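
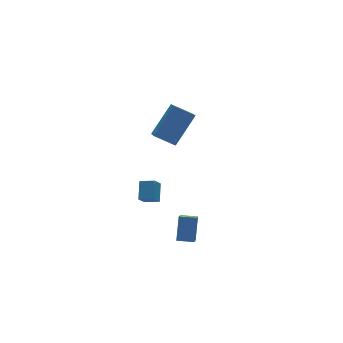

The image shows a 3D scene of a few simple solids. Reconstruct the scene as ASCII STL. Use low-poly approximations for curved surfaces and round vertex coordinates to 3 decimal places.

solid 
facet normal -0.399 -0.674 -0.622
outer loop
vertex 2.551 -0.328 -3.685
vertex 1.926 0.239 -3.898
vertex 3.075 -0.007 -4.369
endloop
endfacet
facet normal 0.718 -0.652 0.244
outer loop
vertex 3.554 0.801 -3.622
vertex 2.551 -0.328 -3.685
vertex 3.075 -0.007 -4.369
endloop
endfacet
facet normal -0.399 -0.673 -0.622
outer loop
vertex 3.075 -0.007 -4.369
vertex 1.926 0.239 -3.898
vertex 2.451 0.56 -4.582
endloop
endfacet
facet normal 0.571 0.349 -0.743
outer loop
vertex 2.451 0.56 -4.582
vertex 3.554 0.801 -3.622
vertex 3.075 -0.007 -4.369
endloop
endfacet
facet normal -0.570 -0.349 0.743
outer loop
vertex 2.551 -0.328 -3.685
vertex 2.405 1.047 -3.151
vertex 1.926 0.239 -3.898
endloop
endfacet
facet normal 0.718 -0.651 0.245
outer loop
vertex 3.029 0.48 -2.938
vertex 2.551 -0.328 -3.685
vertex 3.554 0.801 -3.622
endloop
endfacet
facet normal -0.571 -0.349 0.743
outer loop
vertex 3.029 0.48 -2.938
vertex 2.405 1.047 -3.151
vertex 2.551 -0.328 -3.685
endloop
endfacet
facet normal -0.718 0.652 -0.245
outer loop
vertex 1.926 0.239 -3.898
vertex 2.405 1.047 -3.151
vertex 2.451 0.56 -4.582
endloop
endfacet
facet normal 0.570 0.350 -0.743
outer loop
vertex 2.929 1.368 -3.835
vertex 3.554 0.801 -3.622
vertex 2.451 0.56 -4.582
endloop
endfacet
facet normal -0.718 0.651 -0.245
outer loop
vertex 2.451 0.56 -4.582
vertex 2.405 1.047 -3.151
vertex 2.929 1.368 -3.835
endloop
endfacet
facet normal 0.399 0.674 0.622
outer loop
vertex 2.929 1.368 -3.835
vertex 3.029 0.48 -2.938
vertex 3.554 0.801 -3.622
endloop
endfacet
facet normal 0.400 0.673 0.622
outer loop
vertex 2.405 1.047 -3.151
vertex 3.029 0.48 -2.938
vertex 2.929 1.368 -3.835
endloop
endfacet
facet normal -0.704 0.513 0.491
outer loop
vertex 3.5 -0.846 3.96
vertex 3.733 -0.085 3.499
vertex 2.079 -1.334 2.435
endloop
endfacet
facet normal -0.253 -0.828 0.501
outer loop
vertex 2.987 -1.995 1.801
vertex 3.5 -0.846 3.96
vertex 2.079 -1.334 2.435
endloop
endfacet
facet normal -0.704 0.512 0.492
outer loop
vertex 2.079 -1.334 2.435
vertex 3.733 -0.085 3.499
vertex 2.312 -0.572 1.975
endloop
endfacet
facet normal -0.663 -0.228 -0.713
outer loop
vertex 2.312 -0.572 1.975
vertex 2.987 -1.995 1.801
vertex 2.079 -1.334 2.435
endloop
endfacet
facet normal 0.664 0.228 0.712
outer loop
vertex 3.5 -0.846 3.96
vertex 4.641 -0.746 2.865
vertex 3.733 -0.085 3.499
endloop
endfacet
facet normal -0.253 -0.828 0.501
outer loop
vertex 4.408 -1.508 3.325
vertex 3.5 -0.846 3.96
vertex 2.987 -1.995 1.801
endloop
endfacet
facet normal 0.664 0.227 0.713
outer loop
vertex 4.408 -1.508 3.325
vertex 4.641 -0.746 2.865
vertex 3.5 -0.846 3.96
endloop
endfacet
facet normal 0.253 0.828 -0.501
outer loop
vertex 3.733 -0.085 3.499
vertex 4.641 -0.746 2.865
vertex 2.312 -0.572 1.975
endloop
endfacet
facet normal -0.664 -0.228 -0.712
outer loop
vertex 3.22 -1.234 1.34
vertex 2.987 -1.995 1.801
vertex 2.312 -0.572 1.975
endloop
endfacet
facet normal 0.253 0.828 -0.501
outer loop
vertex 2.312 -0.572 1.975
vertex 4.641 -0.746 2.865
vertex 3.22 -1.234 1.34
endloop
endfacet
facet normal 0.703 -0.513 -0.492
outer loop
vertex 3.22 -1.234 1.34
vertex 4.408 -1.508 3.325
vertex 2.987 -1.995 1.801
endloop
endfacet
facet normal 0.704 -0.512 -0.492
outer loop
vertex 4.641 -0.746 2.865
vertex 4.408 -1.508 3.325
vertex 3.22 -1.234 1.34
endloop
endfacet
facet normal -0.453 -0.674 0.584
outer loop
vertex 3.348 -3.637 -3.046
vertex 2.584 -3.108 -3.028
vertex 2.831 -4.345 -4.263
endloop
endfacet
facet normal 0.823 -0.568 -0.019
outer loop
vertex 3.256 -3.712 -4.812
vertex 3.348 -3.637 -3.046
vertex 2.831 -4.345 -4.263
endloop
endfacet
facet normal -0.452 -0.674 0.584
outer loop
vertex 2.831 -4.345 -4.263
vertex 2.584 -3.108 -3.028
vertex 2.066 -3.816 -4.245
endloop
endfacet
facet normal -0.345 -0.472 -0.811
outer loop
vertex 2.066 -3.816 -4.245
vertex 3.256 -3.712 -4.812
vertex 2.831 -4.345 -4.263
endloop
endfacet
facet normal 0.346 0.472 0.811
outer loop
vertex 3.348 -3.637 -3.046
vertex 3.009 -2.475 -3.577
vertex 2.584 -3.108 -3.028
endloop
endfacet
facet normal 0.822 -0.569 -0.019
outer loop
vertex 3.774 -3.004 -3.595
vertex 3.348 -3.637 -3.046
vertex 3.256 -3.712 -4.812
endloop
endfacet
facet normal 0.345 0.472 0.811
outer loop
vertex 3.774 -3.004 -3.595
vertex 3.009 -2.475 -3.577
vertex 3.348 -3.637 -3.046
endloop
endfacet
facet normal -0.822 0.569 0.019
outer loop
vertex 2.584 -3.108 -3.028
vertex 3.009 -2.475 -3.577
vertex 2.066 -3.816 -4.245
endloop
endfacet
facet normal -0.345 -0.471 -0.811
outer loop
vertex 2.492 -3.183 -4.794
vertex 3.256 -3.712 -4.812
vertex 2.066 -3.816 -4.245
endloop
endfacet
facet normal -0.822 0.569 0.018
outer loop
vertex 2.066 -3.816 -4.245
vertex 3.009 -2.475 -3.577
vertex 2.492 -3.183 -4.794
endloop
endfacet
facet normal 0.453 0.674 -0.584
outer loop
vertex 2.492 -3.183 -4.794
vertex 3.774 -3.004 -3.595
vertex 3.256 -3.712 -4.812
endloop
endfacet
facet normal 0.452 0.674 -0.584
outer loop
vertex 3.009 -2.475 -3.577
vertex 3.774 -3.004 -3.595
vertex 2.492 -3.183 -4.794
endloop
endfacet

endsolid


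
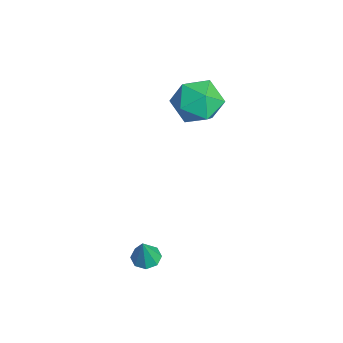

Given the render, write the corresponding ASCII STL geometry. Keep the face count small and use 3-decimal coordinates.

solid 
facet normal -0.257 0.153 -0.954
outer loop
vertex 1.584 -0.449 -4.48
vertex 1.072 -0.325 -4.322
vertex 1.535 -0.039 -4.401
endloop
endfacet
facet normal 0.985 0.089 0.150
outer loop
vertex 1.584 -0.449 -4.48
vertex 1.535 -0.039 -4.401
vertex 1.388 -0.515 -3.158
endloop
endfacet
facet normal -0.259 0.157 -0.953
outer loop
vertex 1.535 -0.039 -4.401
vertex 1.072 -0.325 -4.322
vertex 1.215 0.204 -4.274
endloop
endfacet
facet normal 0.651 0.680 0.337
outer loop
vertex 1.535 -0.039 -4.401
vertex 1.215 0.204 -4.274
vertex 1.388 -0.515 -3.158
endloop
endfacet
facet normal -0.258 0.156 -0.953
outer loop
vertex 1.215 0.204 -4.274
vertex 1.072 -0.325 -4.322
vertex 0.812 0.136 -4.176
endloop
endfacet
facet normal -0.010 0.840 0.543
outer loop
vertex 1.215 0.204 -4.274
vertex 0.812 0.136 -4.176
vertex 1.388 -0.515 -3.158
endloop
endfacet
facet normal -0.259 0.156 -0.953
outer loop
vertex 0.812 0.136 -4.176
vertex 1.072 -0.325 -4.322
vertex 0.561 -0.201 -4.163
endloop
endfacet
facet normal -0.602 0.473 0.643
outer loop
vertex 0.812 0.136 -4.176
vertex 0.561 -0.201 -4.163
vertex 1.388 -0.515 -3.158
endloop
endfacet
facet normal -0.259 0.155 -0.953
outer loop
vertex 0.561 -0.201 -4.163
vertex 1.072 -0.325 -4.322
vertex 0.609 -0.612 -4.243
endloop
endfacet
facet normal -0.786 -0.205 0.583
outer loop
vertex 0.561 -0.201 -4.163
vertex 0.609 -0.612 -4.243
vertex 1.388 -0.515 -3.158
endloop
endfacet
facet normal -0.259 0.155 -0.954
outer loop
vertex 0.609 -0.612 -4.243
vertex 1.072 -0.325 -4.322
vertex 0.929 -0.854 -4.369
endloop
endfacet
facet normal -0.450 -0.801 0.395
outer loop
vertex 0.609 -0.612 -4.243
vertex 0.929 -0.854 -4.369
vertex 1.388 -0.515 -3.158
endloop
endfacet
facet normal -0.257 0.154 -0.954
outer loop
vertex 0.929 -0.854 -4.369
vertex 1.072 -0.325 -4.322
vertex 1.333 -0.787 -4.467
endloop
endfacet
facet normal 0.205 -0.960 0.191
outer loop
vertex 0.929 -0.854 -4.369
vertex 1.333 -0.787 -4.467
vertex 1.388 -0.515 -3.158
endloop
endfacet
facet normal -0.257 0.154 -0.954
outer loop
vertex 1.333 -0.787 -4.467
vertex 1.072 -0.325 -4.322
vertex 1.584 -0.449 -4.48
endloop
endfacet
facet normal 0.801 -0.592 0.089
outer loop
vertex 1.333 -0.787 -4.467
vertex 1.584 -0.449 -4.48
vertex 1.388 -0.515 -3.158
endloop
endfacet
facet normal 0.015 0.911 -0.412
outer loop
vertex -3.112 3.139 -0.994
vertex -3.961 3.421 -0.402
vertex -2.969 3.575 -0.024
endloop
endfacet
facet normal 0.672 0.633 -0.384
outer loop
vertex -3.112 3.139 -0.994
vertex -2.969 3.575 -0.024
vertex -2.364 2.745 -0.334
endloop
endfacet
facet normal 0.667 0.018 -0.745
outer loop
vertex -3.112 3.139 -0.994
vertex -2.364 2.745 -0.334
vertex -2.982 2.079 -0.903
endloop
endfacet
facet normal 0.008 -0.085 -0.996
outer loop
vertex -3.112 3.139 -0.994
vertex -2.982 2.079 -0.903
vertex -3.969 2.496 -0.946
endloop
endfacet
facet normal -0.396 0.468 -0.790
outer loop
vertex -3.112 3.139 -0.994
vertex -3.969 2.496 -0.946
vertex -3.961 3.421 -0.402
endloop
endfacet
facet normal 0.821 0.487 0.299
outer loop
vertex -2.364 2.745 -0.334
vertex -2.969 3.575 -0.024
vertex -2.751 2.784 0.666
endloop
endfacet
facet normal -0.242 0.937 0.254
outer loop
vertex -2.969 3.575 -0.024
vertex -3.961 3.421 -0.402
vertex -3.738 3.201 0.623
endloop
endfacet
facet normal -0.907 0.219 -0.360
outer loop
vertex -3.961 3.421 -0.402
vertex -3.969 2.496 -0.946
vertex -4.356 2.535 0.054
endloop
endfacet
facet normal -0.255 -0.675 -0.693
outer loop
vertex -3.969 2.496 -0.946
vertex -2.982 2.079 -0.903
vertex -3.751 1.705 -0.256
endloop
endfacet
facet normal 0.812 -0.509 -0.286
outer loop
vertex -2.982 2.079 -0.903
vertex -2.364 2.745 -0.334
vertex -2.759 1.859 0.122
endloop
endfacet
facet normal -0.008 0.085 0.996
outer loop
vertex -3.608 2.141 0.714
vertex -2.751 2.784 0.666
vertex -3.738 3.201 0.623
endloop
endfacet
facet normal -0.667 -0.018 0.745
outer loop
vertex -3.608 2.141 0.714
vertex -3.738 3.201 0.623
vertex -4.356 2.535 0.054
endloop
endfacet
facet normal -0.672 -0.633 0.384
outer loop
vertex -3.608 2.141 0.714
vertex -4.356 2.535 0.054
vertex -3.751 1.705 -0.256
endloop
endfacet
facet normal -0.015 -0.911 0.412
outer loop
vertex -3.608 2.141 0.714
vertex -3.751 1.705 -0.256
vertex -2.759 1.859 0.122
endloop
endfacet
facet normal 0.396 -0.468 0.790
outer loop
vertex -3.608 2.141 0.714
vertex -2.759 1.859 0.122
vertex -2.751 2.784 0.666
endloop
endfacet
facet normal 0.255 0.675 0.693
outer loop
vertex -3.738 3.201 0.623
vertex -2.751 2.784 0.666
vertex -2.969 3.575 -0.024
endloop
endfacet
facet normal -0.812 0.509 0.286
outer loop
vertex -4.356 2.535 0.054
vertex -3.738 3.201 0.623
vertex -3.961 3.421 -0.402
endloop
endfacet
facet normal -0.821 -0.487 -0.299
outer loop
vertex -3.751 1.705 -0.256
vertex -4.356 2.535 0.054
vertex -3.969 2.496 -0.946
endloop
endfacet
facet normal 0.242 -0.937 -0.254
outer loop
vertex -2.759 1.859 0.122
vertex -3.751 1.705 -0.256
vertex -2.982 2.079 -0.903
endloop
endfacet
facet normal 0.907 -0.219 0.360
outer loop
vertex -2.751 2.784 0.666
vertex -2.759 1.859 0.122
vertex -2.364 2.745 -0.334
endloop
endfacet

endsolid


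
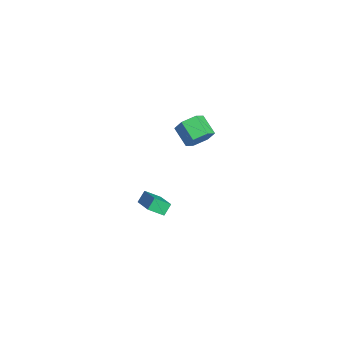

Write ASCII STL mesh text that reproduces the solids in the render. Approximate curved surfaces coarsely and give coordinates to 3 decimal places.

solid 
facet normal -0.914 -0.128 -0.386
outer loop
vertex 1.339 0.047 -3.402
vertex 1.496 0.934 -4.068
vertex 1.652 -0.443 -3.981
endloop
endfacet
facet normal -0.140 -0.792 0.595
outer loop
vertex 3.004 -0.254 -3.412
vertex 1.339 0.047 -3.402
vertex 1.652 -0.443 -3.981
endloop
endfacet
facet normal -0.914 -0.128 -0.384
outer loop
vertex 1.652 -0.443 -3.981
vertex 1.496 0.934 -4.068
vertex 1.808 0.444 -4.647
endloop
endfacet
facet normal 0.381 -0.597 -0.706
outer loop
vertex 1.808 0.444 -4.647
vertex 3.004 -0.254 -3.412
vertex 1.652 -0.443 -3.981
endloop
endfacet
facet normal -0.381 0.597 0.706
outer loop
vertex 1.339 0.047 -3.402
vertex 2.848 1.123 -3.499
vertex 1.496 0.934 -4.068
endloop
endfacet
facet normal -0.140 -0.792 0.595
outer loop
vertex 2.692 0.236 -2.833
vertex 1.339 0.047 -3.402
vertex 3.004 -0.254 -3.412
endloop
endfacet
facet normal -0.380 0.597 0.706
outer loop
vertex 2.692 0.236 -2.833
vertex 2.848 1.123 -3.499
vertex 1.339 0.047 -3.402
endloop
endfacet
facet normal 0.140 0.792 -0.595
outer loop
vertex 1.496 0.934 -4.068
vertex 2.848 1.123 -3.499
vertex 1.808 0.444 -4.647
endloop
endfacet
facet normal 0.380 -0.597 -0.706
outer loop
vertex 3.161 0.633 -4.078
vertex 3.004 -0.254 -3.412
vertex 1.808 0.444 -4.647
endloop
endfacet
facet normal 0.139 0.792 -0.595
outer loop
vertex 1.808 0.444 -4.647
vertex 2.848 1.123 -3.499
vertex 3.161 0.633 -4.078
endloop
endfacet
facet normal 0.914 0.127 0.385
outer loop
vertex 3.161 0.633 -4.078
vertex 2.692 0.236 -2.833
vertex 3.004 -0.254 -3.412
endloop
endfacet
facet normal 0.914 0.129 0.385
outer loop
vertex 2.848 1.123 -3.499
vertex 2.692 0.236 -2.833
vertex 3.161 0.633 -4.078
endloop
endfacet
facet normal 0.851 0.228 -0.473
outer loop
vertex 4.528 1.831 3.58
vertex 4.093 2.379 3.062
vertex 4.432 2.665 3.81
endloop
endfacet
facet normal 0.514 -0.173 0.840
outer loop
vertex 4.528 1.831 3.58
vertex 4.432 2.665 3.81
vertex 3.422 1.534 4.195
endloop
endfacet
facet normal 0.515 -0.174 0.839
outer loop
vertex 3.422 1.534 4.195
vertex 4.432 2.665 3.81
vertex 3.327 2.367 4.426
endloop
endfacet
facet normal -0.850 -0.228 0.474
outer loop
vertex 3.422 1.534 4.195
vertex 3.327 2.367 4.426
vertex 2.987 2.081 3.678
endloop
endfacet
facet normal 0.851 0.229 -0.473
outer loop
vertex 4.432 2.665 3.81
vertex 4.093 2.379 3.062
vertex 3.997 3.212 3.293
endloop
endfacet
facet normal 0.162 0.743 0.650
outer loop
vertex 4.432 2.665 3.81
vertex 3.997 3.212 3.293
vertex 3.327 2.367 4.426
endloop
endfacet
facet normal 0.163 0.742 0.650
outer loop
vertex 3.327 2.367 4.426
vertex 3.997 3.212 3.293
vertex 2.891 2.915 3.909
endloop
endfacet
facet normal -0.850 -0.229 0.474
outer loop
vertex 3.327 2.367 4.426
vertex 2.891 2.915 3.909
vertex 2.987 2.081 3.678
endloop
endfacet
facet normal 0.851 0.229 -0.473
outer loop
vertex 3.997 3.212 3.293
vertex 4.093 2.379 3.062
vertex 3.658 2.926 2.545
endloop
endfacet
facet normal -0.352 0.916 -0.191
outer loop
vertex 3.997 3.212 3.293
vertex 3.658 2.926 2.545
vertex 2.891 2.915 3.909
endloop
endfacet
facet normal -0.352 0.916 -0.191
outer loop
vertex 2.891 2.915 3.909
vertex 3.658 2.926 2.545
vertex 2.552 2.629 3.16
endloop
endfacet
facet normal -0.851 -0.229 0.473
outer loop
vertex 2.891 2.915 3.909
vertex 2.552 2.629 3.16
vertex 2.987 2.081 3.678
endloop
endfacet
facet normal 0.850 0.228 -0.474
outer loop
vertex 3.658 2.926 2.545
vertex 4.093 2.379 3.062
vertex 3.753 2.093 2.314
endloop
endfacet
facet normal -0.514 0.174 -0.840
outer loop
vertex 3.658 2.926 2.545
vertex 3.753 2.093 2.314
vertex 2.552 2.629 3.16
endloop
endfacet
facet normal -0.515 0.172 -0.840
outer loop
vertex 2.552 2.629 3.16
vertex 3.753 2.093 2.314
vertex 2.648 1.795 2.93
endloop
endfacet
facet normal -0.851 -0.228 0.473
outer loop
vertex 2.552 2.629 3.16
vertex 2.648 1.795 2.93
vertex 2.987 2.081 3.678
endloop
endfacet
facet normal 0.850 0.229 -0.474
outer loop
vertex 3.753 2.093 2.314
vertex 4.093 2.379 3.062
vertex 4.189 1.545 2.831
endloop
endfacet
facet normal -0.162 -0.742 -0.650
outer loop
vertex 3.753 2.093 2.314
vertex 4.189 1.545 2.831
vertex 2.648 1.795 2.93
endloop
endfacet
facet normal -0.162 -0.743 -0.649
outer loop
vertex 2.648 1.795 2.93
vertex 4.189 1.545 2.831
vertex 3.083 1.248 3.447
endloop
endfacet
facet normal -0.851 -0.229 0.473
outer loop
vertex 2.648 1.795 2.93
vertex 3.083 1.248 3.447
vertex 2.987 2.081 3.678
endloop
endfacet
facet normal 0.851 0.229 -0.473
outer loop
vertex 4.189 1.545 2.831
vertex 4.093 2.379 3.062
vertex 4.528 1.831 3.58
endloop
endfacet
facet normal 0.352 -0.916 0.191
outer loop
vertex 4.189 1.545 2.831
vertex 4.528 1.831 3.58
vertex 3.083 1.248 3.447
endloop
endfacet
facet normal 0.352 -0.916 0.191
outer loop
vertex 3.083 1.248 3.447
vertex 4.528 1.831 3.58
vertex 3.422 1.534 4.195
endloop
endfacet
facet normal -0.851 -0.229 0.473
outer loop
vertex 3.083 1.248 3.447
vertex 3.422 1.534 4.195
vertex 2.987 2.081 3.678
endloop
endfacet

endsolid


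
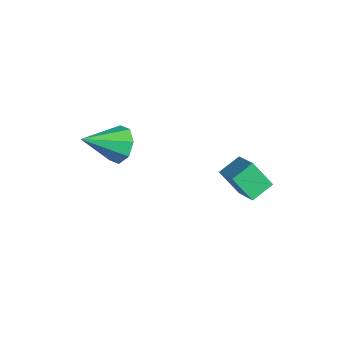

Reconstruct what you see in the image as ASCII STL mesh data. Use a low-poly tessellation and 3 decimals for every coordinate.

solid 
facet normal -0.823 0.116 -0.555
outer loop
vertex -2.008 0.023 -1.823
vertex -2.112 0.795 -1.507
vertex -1.438 0.411 -2.587
endloop
endfacet
facet normal 0.123 -0.919 -0.375
outer loop
vertex -0.408 0.265 -1.893
vertex -2.008 0.023 -1.823
vertex -1.438 0.411 -2.587
endloop
endfacet
facet normal -0.823 0.117 -0.555
outer loop
vertex -1.438 0.411 -2.587
vertex -2.112 0.795 -1.507
vertex -1.541 1.183 -2.272
endloop
endfacet
facet normal 0.554 0.377 -0.743
outer loop
vertex -1.541 1.183 -2.272
vertex -0.408 0.265 -1.893
vertex -1.438 0.411 -2.587
endloop
endfacet
facet normal -0.554 -0.378 0.742
outer loop
vertex -2.008 0.023 -1.823
vertex -1.082 0.649 -0.813
vertex -2.112 0.795 -1.507
endloop
endfacet
facet normal 0.123 -0.919 -0.375
outer loop
vertex -0.979 -0.123 -1.128
vertex -2.008 0.023 -1.823
vertex -0.408 0.265 -1.893
endloop
endfacet
facet normal -0.555 -0.377 0.742
outer loop
vertex -0.979 -0.123 -1.128
vertex -1.082 0.649 -0.813
vertex -2.008 0.023 -1.823
endloop
endfacet
facet normal -0.122 0.919 0.375
outer loop
vertex -2.112 0.795 -1.507
vertex -1.082 0.649 -0.813
vertex -1.541 1.183 -2.272
endloop
endfacet
facet normal 0.554 0.378 -0.741
outer loop
vertex -0.512 1.037 -1.577
vertex -0.408 0.265 -1.893
vertex -1.541 1.183 -2.272
endloop
endfacet
facet normal -0.123 0.919 0.375
outer loop
vertex -1.541 1.183 -2.272
vertex -1.082 0.649 -0.813
vertex -0.512 1.037 -1.577
endloop
endfacet
facet normal 0.823 -0.116 0.555
outer loop
vertex -0.512 1.037 -1.577
vertex -0.979 -0.123 -1.128
vertex -0.408 0.265 -1.893
endloop
endfacet
facet normal 0.824 -0.117 0.555
outer loop
vertex -1.082 0.649 -0.813
vertex -0.979 -0.123 -1.128
vertex -0.512 1.037 -1.577
endloop
endfacet
facet normal 0.091 0.842 -0.532
outer loop
vertex -2.885 -2.962 -0.663
vertex -3.384 -2.67 -0.286
vertex -2.697 -2.713 -0.237
endloop
endfacet
facet normal 0.815 -0.580 -0.021
outer loop
vertex -2.885 -2.962 -0.663
vertex -2.697 -2.713 -0.237
vertex -3.516 -3.89 0.486
endloop
endfacet
facet normal 0.091 0.841 -0.533
outer loop
vertex -2.697 -2.713 -0.237
vertex -3.384 -2.67 -0.286
vertex -2.912 -2.438 0.16
endloop
endfacet
facet normal 0.795 -0.203 0.571
outer loop
vertex -2.697 -2.713 -0.237
vertex -2.912 -2.438 0.16
vertex -3.516 -3.89 0.486
endloop
endfacet
facet normal 0.089 0.842 -0.532
outer loop
vertex -2.912 -2.438 0.16
vertex -3.384 -2.67 -0.286
vertex -3.403 -2.3 0.296
endloop
endfacet
facet normal 0.290 0.093 0.952
outer loop
vertex -2.912 -2.438 0.16
vertex -3.403 -2.3 0.296
vertex -3.516 -3.89 0.486
endloop
endfacet
facet normal 0.092 0.842 -0.532
outer loop
vertex -3.403 -2.3 0.296
vertex -3.384 -2.67 -0.286
vertex -3.883 -2.378 0.09
endloop
endfacet
facet normal -0.409 0.137 0.902
outer loop
vertex -3.403 -2.3 0.296
vertex -3.883 -2.378 0.09
vertex -3.516 -3.89 0.486
endloop
endfacet
facet normal 0.091 0.842 -0.532
outer loop
vertex -3.883 -2.378 0.09
vertex -3.384 -2.67 -0.286
vertex -4.071 -2.627 -0.336
endloop
endfacet
facet normal -0.888 -0.098 0.449
outer loop
vertex -3.883 -2.378 0.09
vertex -4.071 -2.627 -0.336
vertex -3.516 -3.89 0.486
endloop
endfacet
facet normal 0.091 0.842 -0.532
outer loop
vertex -4.071 -2.627 -0.336
vertex -3.384 -2.67 -0.286
vertex -3.856 -2.901 -0.733
endloop
endfacet
facet normal -0.869 -0.475 -0.143
outer loop
vertex -4.071 -2.627 -0.336
vertex -3.856 -2.901 -0.733
vertex -3.516 -3.89 0.486
endloop
endfacet
facet normal 0.092 0.842 -0.532
outer loop
vertex -3.856 -2.901 -0.733
vertex -3.384 -2.67 -0.286
vertex -3.365 -3.04 -0.868
endloop
endfacet
facet normal -0.362 -0.771 -0.524
outer loop
vertex -3.856 -2.901 -0.733
vertex -3.365 -3.04 -0.868
vertex -3.516 -3.89 0.486
endloop
endfacet
facet normal 0.091 0.842 -0.532
outer loop
vertex -3.365 -3.04 -0.868
vertex -3.384 -2.67 -0.286
vertex -2.885 -2.962 -0.663
endloop
endfacet
facet normal 0.335 -0.814 -0.474
outer loop
vertex -3.365 -3.04 -0.868
vertex -2.885 -2.962 -0.663
vertex -3.516 -3.89 0.486
endloop
endfacet

endsolid


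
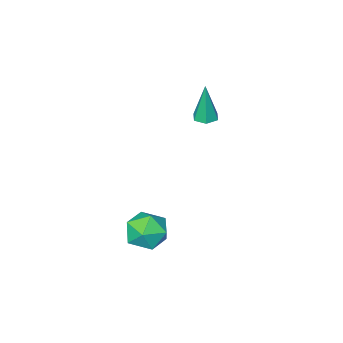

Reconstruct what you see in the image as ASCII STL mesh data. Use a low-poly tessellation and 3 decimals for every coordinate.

solid 
facet normal -0.023 -0.008 -1.000
outer loop
vertex -2.606 0.194 0.741
vertex -3.225 0.232 0.755
vertex -2.883 0.749 0.743
endloop
endfacet
facet normal 0.873 0.435 0.223
outer loop
vertex -2.606 0.194 0.741
vertex -2.883 0.749 0.743
vertex -3.175 0.248 2.865
endloop
endfacet
facet normal -0.025 -0.007 -1.000
outer loop
vertex -2.883 0.749 0.743
vertex -3.225 0.232 0.755
vertex -3.502 0.787 0.758
endloop
endfacet
facet normal 0.065 0.969 0.238
outer loop
vertex -2.883 0.749 0.743
vertex -3.502 0.787 0.758
vertex -3.175 0.248 2.865
endloop
endfacet
facet normal -0.025 -0.007 -1.000
outer loop
vertex -3.502 0.787 0.758
vertex -3.225 0.232 0.755
vertex -3.843 0.27 0.77
endloop
endfacet
facet normal -0.803 0.536 0.262
outer loop
vertex -3.502 0.787 0.758
vertex -3.843 0.27 0.77
vertex -3.175 0.248 2.865
endloop
endfacet
facet normal -0.025 -0.007 -1.000
outer loop
vertex -3.843 0.27 0.77
vertex -3.225 0.232 0.755
vertex -3.567 -0.285 0.767
endloop
endfacet
facet normal -0.862 -0.430 0.270
outer loop
vertex -3.843 0.27 0.77
vertex -3.567 -0.285 0.767
vertex -3.175 0.248 2.865
endloop
endfacet
facet normal -0.023 -0.008 -1.000
outer loop
vertex -3.567 -0.285 0.767
vertex -3.225 0.232 0.755
vertex -2.948 -0.323 0.753
endloop
endfacet
facet normal -0.053 -0.965 0.255
outer loop
vertex -3.567 -0.285 0.767
vertex -2.948 -0.323 0.753
vertex -3.175 0.248 2.865
endloop
endfacet
facet normal -0.023 -0.008 -1.000
outer loop
vertex -2.948 -0.323 0.753
vertex -3.225 0.232 0.755
vertex -2.606 0.194 0.741
endloop
endfacet
facet normal 0.814 -0.533 0.232
outer loop
vertex -2.948 -0.323 0.753
vertex -2.606 0.194 0.741
vertex -3.175 0.248 2.865
endloop
endfacet
facet normal -0.556 -0.283 0.782
outer loop
vertex 1.514 3.881 -1.69
vertex 2.206 3.057 -1.496
vertex 2.37 4.031 -1.027
endloop
endfacet
facet normal -0.600 0.422 0.679
outer loop
vertex 1.514 3.881 -1.69
vertex 2.37 4.031 -1.027
vertex 2.097 4.805 -1.749
endloop
endfacet
facet normal -0.845 0.534 0.018
outer loop
vertex 1.514 3.881 -1.69
vertex 2.097 4.805 -1.749
vertex 1.764 4.309 -2.665
endloop
endfacet
facet normal -0.952 -0.101 -0.288
outer loop
vertex 1.514 3.881 -1.69
vertex 1.764 4.309 -2.665
vertex 1.831 3.229 -2.509
endloop
endfacet
facet normal -0.774 -0.607 0.183
outer loop
vertex 1.514 3.881 -1.69
vertex 1.831 3.229 -2.509
vertex 2.206 3.057 -1.496
endloop
endfacet
facet normal 0.059 0.692 0.720
outer loop
vertex 2.097 4.805 -1.749
vertex 2.37 4.031 -1.027
vertex 3.149 4.551 -1.591
endloop
endfacet
facet normal 0.130 -0.448 0.885
outer loop
vertex 2.37 4.031 -1.027
vertex 2.206 3.057 -1.496
vertex 3.216 3.471 -1.435
endloop
endfacet
facet normal -0.222 -0.971 -0.083
outer loop
vertex 2.206 3.057 -1.496
vertex 1.831 3.229 -2.509
vertex 2.883 2.975 -2.351
endloop
endfacet
facet normal -0.510 -0.154 -0.846
outer loop
vertex 1.831 3.229 -2.509
vertex 1.764 4.309 -2.665
vertex 2.61 3.749 -3.073
endloop
endfacet
facet normal -0.337 0.874 -0.351
outer loop
vertex 1.764 4.309 -2.665
vertex 2.097 4.805 -1.749
vertex 2.774 4.723 -2.604
endloop
endfacet
facet normal 0.952 0.101 0.288
outer loop
vertex 3.466 3.899 -2.41
vertex 3.149 4.551 -1.591
vertex 3.216 3.471 -1.435
endloop
endfacet
facet normal 0.845 -0.534 -0.018
outer loop
vertex 3.466 3.899 -2.41
vertex 3.216 3.471 -1.435
vertex 2.883 2.975 -2.351
endloop
endfacet
facet normal 0.600 -0.422 -0.679
outer loop
vertex 3.466 3.899 -2.41
vertex 2.883 2.975 -2.351
vertex 2.61 3.749 -3.073
endloop
endfacet
facet normal 0.556 0.283 -0.782
outer loop
vertex 3.466 3.899 -2.41
vertex 2.61 3.749 -3.073
vertex 2.774 4.723 -2.604
endloop
endfacet
facet normal 0.774 0.607 -0.183
outer loop
vertex 3.466 3.899 -2.41
vertex 2.774 4.723 -2.604
vertex 3.149 4.551 -1.591
endloop
endfacet
facet normal 0.510 0.154 0.846
outer loop
vertex 3.216 3.471 -1.435
vertex 3.149 4.551 -1.591
vertex 2.37 4.031 -1.027
endloop
endfacet
facet normal 0.337 -0.874 0.351
outer loop
vertex 2.883 2.975 -2.351
vertex 3.216 3.471 -1.435
vertex 2.206 3.057 -1.496
endloop
endfacet
facet normal -0.059 -0.692 -0.720
outer loop
vertex 2.61 3.749 -3.073
vertex 2.883 2.975 -2.351
vertex 1.831 3.229 -2.509
endloop
endfacet
facet normal -0.130 0.448 -0.885
outer loop
vertex 2.774 4.723 -2.604
vertex 2.61 3.749 -3.073
vertex 1.764 4.309 -2.665
endloop
endfacet
facet normal 0.222 0.971 0.083
outer loop
vertex 3.149 4.551 -1.591
vertex 2.774 4.723 -2.604
vertex 2.097 4.805 -1.749
endloop
endfacet

endsolid


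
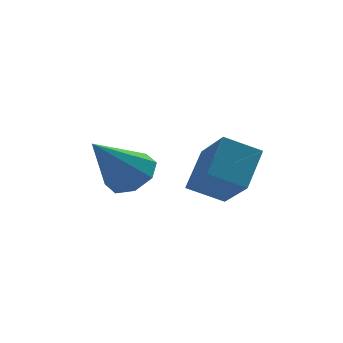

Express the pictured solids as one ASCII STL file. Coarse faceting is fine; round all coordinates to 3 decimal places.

solid 
facet normal -0.380 -0.633 -0.675
outer loop
vertex -0.189 -2.213 -3.399
vertex -0.504 -1.24 -4.135
vertex 0.63 -2.262 -3.814
endloop
endfacet
facet normal 0.250 -0.772 0.584
outer loop
vertex 1.064 -1.54 -3.045
vertex -0.189 -2.213 -3.399
vertex 0.63 -2.262 -3.814
endloop
endfacet
facet normal -0.379 -0.633 -0.675
outer loop
vertex 0.63 -2.262 -3.814
vertex -0.504 -1.24 -4.135
vertex 0.316 -1.289 -4.55
endloop
endfacet
facet normal 0.891 -0.054 -0.452
outer loop
vertex 0.316 -1.289 -4.55
vertex 1.064 -1.54 -3.045
vertex 0.63 -2.262 -3.814
endloop
endfacet
facet normal -0.890 0.054 0.452
outer loop
vertex -0.189 -2.213 -3.399
vertex -0.07 -0.518 -3.366
vertex -0.504 -1.24 -4.135
endloop
endfacet
facet normal 0.250 -0.772 0.584
outer loop
vertex 0.244 -1.491 -2.63
vertex -0.189 -2.213 -3.399
vertex 1.064 -1.54 -3.045
endloop
endfacet
facet normal -0.891 0.054 0.451
outer loop
vertex 0.244 -1.491 -2.63
vertex -0.07 -0.518 -3.366
vertex -0.189 -2.213 -3.399
endloop
endfacet
facet normal -0.250 0.772 -0.584
outer loop
vertex -0.504 -1.24 -4.135
vertex -0.07 -0.518 -3.366
vertex 0.316 -1.289 -4.55
endloop
endfacet
facet normal 0.891 -0.053 -0.452
outer loop
vertex 0.749 -0.567 -3.781
vertex 1.064 -1.54 -3.045
vertex 0.316 -1.289 -4.55
endloop
endfacet
facet normal -0.250 0.772 -0.584
outer loop
vertex 0.316 -1.289 -4.55
vertex -0.07 -0.518 -3.366
vertex 0.749 -0.567 -3.781
endloop
endfacet
facet normal 0.379 0.633 0.675
outer loop
vertex 0.749 -0.567 -3.781
vertex 0.244 -1.491 -2.63
vertex 1.064 -1.54 -3.045
endloop
endfacet
facet normal 0.380 0.633 0.675
outer loop
vertex -0.07 -0.518 -3.366
vertex 0.244 -1.491 -2.63
vertex 0.749 -0.567 -3.781
endloop
endfacet
facet normal 0.565 0.392 -0.726
outer loop
vertex -1.208 -0.142 -3.513
vertex -1.563 -0.454 -3.958
vertex -1.595 0.127 -3.669
endloop
endfacet
facet normal 0.042 0.546 0.837
outer loop
vertex -1.208 -0.142 -3.513
vertex -1.595 0.127 -3.669
vertex -2.417 -1.046 -2.862
endloop
endfacet
facet normal 0.565 0.392 -0.726
outer loop
vertex -1.595 0.127 -3.669
vertex -1.563 -0.454 -3.958
vertex -1.965 0.056 -3.995
endloop
endfacet
facet normal -0.543 0.700 0.464
outer loop
vertex -1.595 0.127 -3.669
vertex -1.965 0.056 -3.995
vertex -2.417 -1.046 -2.862
endloop
endfacet
facet normal 0.565 0.392 -0.726
outer loop
vertex -1.965 0.056 -3.995
vertex -1.563 -0.454 -3.958
vertex -2.099 -0.314 -4.299
endloop
endfacet
facet normal -0.933 0.358 -0.024
outer loop
vertex -1.965 0.056 -3.995
vertex -2.099 -0.314 -4.299
vertex -2.417 -1.046 -2.862
endloop
endfacet
facet normal 0.564 0.393 -0.726
outer loop
vertex -2.099 -0.314 -4.299
vertex -1.563 -0.454 -3.958
vertex -1.919 -0.766 -4.404
endloop
endfacet
facet normal -0.898 -0.278 -0.341
outer loop
vertex -2.099 -0.314 -4.299
vertex -1.919 -0.766 -4.404
vertex -2.417 -1.046 -2.862
endloop
endfacet
facet normal 0.565 0.392 -0.726
outer loop
vertex -1.919 -0.766 -4.404
vertex -1.563 -0.454 -3.958
vertex -1.531 -1.035 -4.247
endloop
endfacet
facet normal -0.459 -0.836 -0.300
outer loop
vertex -1.919 -0.766 -4.404
vertex -1.531 -1.035 -4.247
vertex -2.417 -1.046 -2.862
endloop
endfacet
facet normal 0.566 0.392 -0.726
outer loop
vertex -1.531 -1.035 -4.247
vertex -1.563 -0.454 -3.958
vertex -1.162 -0.964 -3.921
endloop
endfacet
facet normal 0.126 -0.989 0.073
outer loop
vertex -1.531 -1.035 -4.247
vertex -1.162 -0.964 -3.921
vertex -2.417 -1.046 -2.862
endloop
endfacet
facet normal 0.565 0.392 -0.726
outer loop
vertex -1.162 -0.964 -3.921
vertex -1.563 -0.454 -3.958
vertex -1.028 -0.594 -3.617
endloop
endfacet
facet normal 0.516 -0.648 0.561
outer loop
vertex -1.162 -0.964 -3.921
vertex -1.028 -0.594 -3.617
vertex -2.417 -1.046 -2.862
endloop
endfacet
facet normal 0.565 0.392 -0.726
outer loop
vertex -1.028 -0.594 -3.617
vertex -1.563 -0.454 -3.958
vertex -1.208 -0.142 -3.513
endloop
endfacet
facet normal 0.480 -0.011 0.877
outer loop
vertex -1.028 -0.594 -3.617
vertex -1.208 -0.142 -3.513
vertex -2.417 -1.046 -2.862
endloop
endfacet

endsolid


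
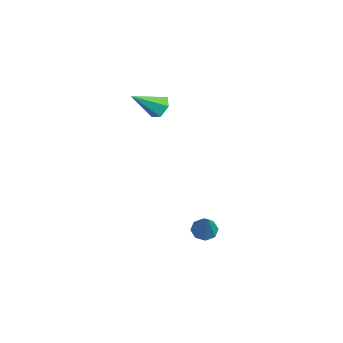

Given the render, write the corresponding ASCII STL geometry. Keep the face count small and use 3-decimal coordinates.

solid 
facet normal 0.027 0.802 -0.597
outer loop
vertex -3.243 2.98 3.124
vertex -3.835 2.738 2.772
vertex -3.909 3.173 3.353
endloop
endfacet
facet normal 0.378 0.245 0.893
outer loop
vertex -3.243 2.98 3.124
vertex -3.909 3.173 3.353
vertex -3.885 1.262 3.868
endloop
endfacet
facet normal 0.027 0.802 -0.597
outer loop
vertex -3.909 3.173 3.353
vertex -3.835 2.738 2.772
vertex -4.501 2.931 3.001
endloop
endfacet
facet normal -0.561 0.209 0.801
outer loop
vertex -3.909 3.173 3.353
vertex -4.501 2.931 3.001
vertex -3.885 1.262 3.868
endloop
endfacet
facet normal 0.028 0.802 -0.596
outer loop
vertex -4.501 2.931 3.001
vertex -3.835 2.738 2.772
vertex -4.427 2.496 2.419
endloop
endfacet
facet normal -0.949 -0.298 0.102
outer loop
vertex -4.501 2.931 3.001
vertex -4.427 2.496 2.419
vertex -3.885 1.262 3.868
endloop
endfacet
facet normal 0.027 0.803 -0.595
outer loop
vertex -4.427 2.496 2.419
vertex -3.835 2.738 2.772
vertex -3.761 2.304 2.19
endloop
endfacet
facet normal -0.395 -0.767 -0.506
outer loop
vertex -4.427 2.496 2.419
vertex -3.761 2.304 2.19
vertex -3.885 1.262 3.868
endloop
endfacet
facet normal 0.027 0.803 -0.595
outer loop
vertex -3.761 2.304 2.19
vertex -3.835 2.738 2.772
vertex -3.169 2.545 2.542
endloop
endfacet
facet normal 0.543 -0.731 -0.414
outer loop
vertex -3.761 2.304 2.19
vertex -3.169 2.545 2.542
vertex -3.885 1.262 3.868
endloop
endfacet
facet normal 0.027 0.802 -0.596
outer loop
vertex -3.169 2.545 2.542
vertex -3.835 2.738 2.772
vertex -3.243 2.98 3.124
endloop
endfacet
facet normal 0.932 -0.224 0.286
outer loop
vertex -3.169 2.545 2.542
vertex -3.243 2.98 3.124
vertex -3.885 1.262 3.868
endloop
endfacet
facet normal -0.557 0.150 -0.817
outer loop
vertex 0.615 3.43 -4.349
vertex 0.076 3.594 -3.951
vertex 0.594 3.946 -4.24
endloop
endfacet
facet normal 0.957 0.097 -0.274
outer loop
vertex 0.615 3.43 -4.349
vertex 0.594 3.946 -4.24
vertex 1.224 3.286 -2.269
endloop
endfacet
facet normal -0.557 0.149 -0.817
outer loop
vertex 0.594 3.946 -4.24
vertex 0.076 3.594 -3.951
vertex 0.269 4.256 -3.962
endloop
endfacet
facet normal 0.698 0.716 0.017
outer loop
vertex 0.594 3.946 -4.24
vertex 0.269 4.256 -3.962
vertex 1.224 3.286 -2.269
endloop
endfacet
facet normal -0.558 0.149 -0.816
outer loop
vertex 0.269 4.256 -3.962
vertex 0.076 3.594 -3.951
vertex -0.169 4.178 -3.677
endloop
endfacet
facet normal 0.127 0.890 0.438
outer loop
vertex 0.269 4.256 -3.962
vertex -0.169 4.178 -3.677
vertex 1.224 3.286 -2.269
endloop
endfacet
facet normal -0.558 0.149 -0.817
outer loop
vertex -0.169 4.178 -3.677
vertex 0.076 3.594 -3.951
vertex -0.463 3.758 -3.553
endloop
endfacet
facet normal -0.423 0.516 0.745
outer loop
vertex -0.169 4.178 -3.677
vertex -0.463 3.758 -3.553
vertex 1.224 3.286 -2.269
endloop
endfacet
facet normal -0.557 0.150 -0.817
outer loop
vertex -0.463 3.758 -3.553
vertex 0.076 3.594 -3.951
vertex -0.442 3.242 -3.662
endloop
endfacet
facet normal -0.627 -0.185 0.756
outer loop
vertex -0.463 3.758 -3.553
vertex -0.442 3.242 -3.662
vertex 1.224 3.286 -2.269
endloop
endfacet
facet normal -0.557 0.150 -0.817
outer loop
vertex -0.442 3.242 -3.662
vertex 0.076 3.594 -3.951
vertex -0.118 2.932 -3.94
endloop
endfacet
facet normal -0.369 -0.804 0.467
outer loop
vertex -0.442 3.242 -3.662
vertex -0.118 2.932 -3.94
vertex 1.224 3.286 -2.269
endloop
endfacet
facet normal -0.558 0.150 -0.816
outer loop
vertex -0.118 2.932 -3.94
vertex 0.076 3.594 -3.951
vertex 0.32 3.01 -4.225
endloop
endfacet
facet normal 0.203 -0.978 0.044
outer loop
vertex -0.118 2.932 -3.94
vertex 0.32 3.01 -4.225
vertex 1.224 3.286 -2.269
endloop
endfacet
facet normal -0.557 0.150 -0.817
outer loop
vertex 0.32 3.01 -4.225
vertex 0.076 3.594 -3.951
vertex 0.615 3.43 -4.349
endloop
endfacet
facet normal 0.752 -0.605 -0.262
outer loop
vertex 0.32 3.01 -4.225
vertex 0.615 3.43 -4.349
vertex 1.224 3.286 -2.269
endloop
endfacet

endsolid


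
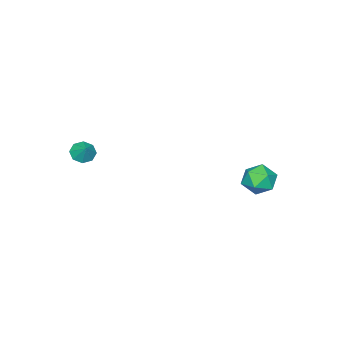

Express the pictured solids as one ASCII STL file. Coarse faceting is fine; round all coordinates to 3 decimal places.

solid 
facet normal -0.419 -0.565 -0.711
outer loop
vertex 3.34 -4.364 2.451
vertex 2.66 -4.207 2.727
vertex 3.11 -3.895 2.214
endloop
endfacet
facet normal 0.911 0.404 -0.083
outer loop
vertex 3.34 -4.364 2.451
vertex 3.11 -3.895 2.214
vertex 3.1 -3.613 3.473
endloop
endfacet
facet normal -0.419 -0.565 -0.711
outer loop
vertex 3.11 -3.895 2.214
vertex 2.66 -4.207 2.727
vertex 2.616 -3.608 2.277
endloop
endfacet
facet normal 0.475 0.859 -0.189
outer loop
vertex 3.11 -3.895 2.214
vertex 2.616 -3.608 2.277
vertex 3.1 -3.613 3.473
endloop
endfacet
facet normal -0.417 -0.565 -0.712
outer loop
vertex 2.616 -3.608 2.277
vertex 2.66 -4.207 2.727
vertex 2.148 -3.673 2.603
endloop
endfacet
facet normal -0.105 0.993 0.047
outer loop
vertex 2.616 -3.608 2.277
vertex 2.148 -3.673 2.603
vertex 3.1 -3.613 3.473
endloop
endfacet
facet normal -0.419 -0.566 -0.710
outer loop
vertex 2.148 -3.673 2.603
vertex 2.66 -4.207 2.727
vertex 1.981 -4.05 3.002
endloop
endfacet
facet normal -0.487 0.727 0.483
outer loop
vertex 2.148 -3.673 2.603
vertex 1.981 -4.05 3.002
vertex 3.1 -3.613 3.473
endloop
endfacet
facet normal -0.419 -0.566 -0.710
outer loop
vertex 1.981 -4.05 3.002
vertex 2.66 -4.207 2.727
vertex 2.211 -4.519 3.24
endloop
endfacet
facet normal -0.450 0.219 0.866
outer loop
vertex 1.981 -4.05 3.002
vertex 2.211 -4.519 3.24
vertex 3.1 -3.613 3.473
endloop
endfacet
facet normal -0.419 -0.565 -0.711
outer loop
vertex 2.211 -4.519 3.24
vertex 2.66 -4.207 2.727
vertex 2.704 -4.805 3.177
endloop
endfacet
facet normal -0.013 -0.237 0.971
outer loop
vertex 2.211 -4.519 3.24
vertex 2.704 -4.805 3.177
vertex 3.1 -3.613 3.473
endloop
endfacet
facet normal -0.419 -0.565 -0.710
outer loop
vertex 2.704 -4.805 3.177
vertex 2.66 -4.207 2.727
vertex 3.172 -4.741 2.85
endloop
endfacet
facet normal 0.565 -0.371 0.737
outer loop
vertex 2.704 -4.805 3.177
vertex 3.172 -4.741 2.85
vertex 3.1 -3.613 3.473
endloop
endfacet
facet normal -0.419 -0.565 -0.711
outer loop
vertex 3.172 -4.741 2.85
vertex 2.66 -4.207 2.727
vertex 3.34 -4.364 2.451
endloop
endfacet
facet normal 0.948 -0.105 0.300
outer loop
vertex 3.172 -4.741 2.85
vertex 3.34 -4.364 2.451
vertex 3.1 -3.613 3.473
endloop
endfacet
facet normal -0.391 0.525 0.756
outer loop
vertex -3.979 4.028 0.562
vertex -3.696 3.225 1.265
vertex -2.992 4.049 1.057
endloop
endfacet
facet normal -0.144 0.958 0.247
outer loop
vertex -3.979 4.028 0.562
vertex -2.992 4.049 1.057
vertex -3.08 4.311 -0.012
endloop
endfacet
facet normal -0.482 0.799 -0.361
outer loop
vertex -3.979 4.028 0.562
vertex -3.08 4.311 -0.012
vertex -3.838 3.649 -0.465
endloop
endfacet
facet normal -0.937 0.265 -0.227
outer loop
vertex -3.979 4.028 0.562
vertex -3.838 3.649 -0.465
vertex -4.219 2.977 0.324
endloop
endfacet
facet normal -0.881 0.096 0.464
outer loop
vertex -3.979 4.028 0.562
vertex -4.219 2.977 0.324
vertex -3.696 3.225 1.265
endloop
endfacet
facet normal 0.550 0.821 0.156
outer loop
vertex -3.08 4.311 -0.012
vertex -2.992 4.049 1.057
vertex -2.241 3.683 0.336
endloop
endfacet
facet normal 0.151 0.118 0.981
outer loop
vertex -2.992 4.049 1.057
vertex -3.696 3.225 1.265
vertex -2.622 3.011 1.125
endloop
endfacet
facet normal -0.641 -0.575 0.508
outer loop
vertex -3.696 3.225 1.265
vertex -4.219 2.977 0.324
vertex -3.38 2.349 0.672
endloop
endfacet
facet normal -0.733 -0.301 -0.610
outer loop
vertex -4.219 2.977 0.324
vertex -3.838 3.649 -0.465
vertex -3.468 2.611 -0.397
endloop
endfacet
facet normal 0.004 0.562 -0.827
outer loop
vertex -3.838 3.649 -0.465
vertex -3.08 4.311 -0.012
vertex -2.764 3.435 -0.605
endloop
endfacet
facet normal 0.937 -0.265 0.227
outer loop
vertex -2.481 2.632 0.098
vertex -2.241 3.683 0.336
vertex -2.622 3.011 1.125
endloop
endfacet
facet normal 0.482 -0.799 0.361
outer loop
vertex -2.481 2.632 0.098
vertex -2.622 3.011 1.125
vertex -3.38 2.349 0.672
endloop
endfacet
facet normal 0.144 -0.958 -0.247
outer loop
vertex -2.481 2.632 0.098
vertex -3.38 2.349 0.672
vertex -3.468 2.611 -0.397
endloop
endfacet
facet normal 0.391 -0.525 -0.756
outer loop
vertex -2.481 2.632 0.098
vertex -3.468 2.611 -0.397
vertex -2.764 3.435 -0.605
endloop
endfacet
facet normal 0.881 -0.096 -0.464
outer loop
vertex -2.481 2.632 0.098
vertex -2.764 3.435 -0.605
vertex -2.241 3.683 0.336
endloop
endfacet
facet normal 0.733 0.301 0.610
outer loop
vertex -2.622 3.011 1.125
vertex -2.241 3.683 0.336
vertex -2.992 4.049 1.057
endloop
endfacet
facet normal -0.004 -0.562 0.827
outer loop
vertex -3.38 2.349 0.672
vertex -2.622 3.011 1.125
vertex -3.696 3.225 1.265
endloop
endfacet
facet normal -0.550 -0.821 -0.156
outer loop
vertex -3.468 2.611 -0.397
vertex -3.38 2.349 0.672
vertex -4.219 2.977 0.324
endloop
endfacet
facet normal -0.151 -0.118 -0.981
outer loop
vertex -2.764 3.435 -0.605
vertex -3.468 2.611 -0.397
vertex -3.838 3.649 -0.465
endloop
endfacet
facet normal 0.641 0.575 -0.508
outer loop
vertex -2.241 3.683 0.336
vertex -2.764 3.435 -0.605
vertex -3.08 4.311 -0.012
endloop
endfacet

endsolid


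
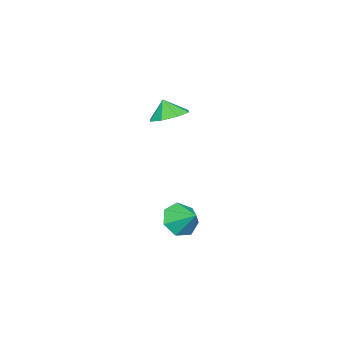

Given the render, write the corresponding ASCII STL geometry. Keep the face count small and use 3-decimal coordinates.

solid 
facet normal 0.083 0.381 -0.921
outer loop
vertex 2.476 -1.769 2.591
vertex 1.874 -2.52 2.226
vertex 1.712 -1.575 2.602
endloop
endfacet
facet normal 0.116 0.405 0.907
outer loop
vertex 2.476 -1.769 2.591
vertex 1.712 -1.575 2.602
vertex 1.786 -2.92 3.194
endloop
endfacet
facet normal 0.083 0.381 -0.921
outer loop
vertex 1.712 -1.575 2.602
vertex 1.874 -2.52 2.226
vertex 1.043 -1.935 2.393
endloop
endfacet
facet normal -0.443 0.341 0.830
outer loop
vertex 1.712 -1.575 2.602
vertex 1.043 -1.935 2.393
vertex 1.786 -2.92 3.194
endloop
endfacet
facet normal 0.083 0.381 -0.921
outer loop
vertex 1.043 -1.935 2.393
vertex 1.874 -2.52 2.226
vertex 0.86 -2.638 2.086
endloop
endfacet
facet normal -0.774 -0.073 0.629
outer loop
vertex 1.043 -1.935 2.393
vertex 0.86 -2.638 2.086
vertex 1.786 -2.92 3.194
endloop
endfacet
facet normal 0.083 0.379 -0.921
outer loop
vertex 0.86 -2.638 2.086
vertex 1.874 -2.52 2.226
vertex 1.271 -3.272 1.862
endloop
endfacet
facet normal -0.685 -0.593 0.422
outer loop
vertex 0.86 -2.638 2.086
vertex 1.271 -3.272 1.862
vertex 1.786 -2.92 3.194
endloop
endfacet
facet normal 0.083 0.379 -0.921
outer loop
vertex 1.271 -3.272 1.862
vertex 1.874 -2.52 2.226
vertex 2.035 -3.466 1.851
endloop
endfacet
facet normal -0.228 -0.916 0.330
outer loop
vertex 1.271 -3.272 1.862
vertex 2.035 -3.466 1.851
vertex 1.786 -2.92 3.194
endloop
endfacet
facet normal 0.084 0.379 -0.921
outer loop
vertex 2.035 -3.466 1.851
vertex 1.874 -2.52 2.226
vertex 2.705 -3.106 2.06
endloop
endfacet
facet normal 0.330 -0.851 0.407
outer loop
vertex 2.035 -3.466 1.851
vertex 2.705 -3.106 2.06
vertex 1.786 -2.92 3.194
endloop
endfacet
facet normal 0.084 0.379 -0.921
outer loop
vertex 2.705 -3.106 2.06
vertex 1.874 -2.52 2.226
vertex 2.887 -2.403 2.366
endloop
endfacet
facet normal 0.663 -0.436 0.609
outer loop
vertex 2.705 -3.106 2.06
vertex 2.887 -2.403 2.366
vertex 1.786 -2.92 3.194
endloop
endfacet
facet normal 0.083 0.381 -0.921
outer loop
vertex 2.887 -2.403 2.366
vertex 1.874 -2.52 2.226
vertex 2.476 -1.769 2.591
endloop
endfacet
facet normal 0.574 0.083 0.815
outer loop
vertex 2.887 -2.403 2.366
vertex 2.476 -1.769 2.591
vertex 1.786 -2.92 3.194
endloop
endfacet
facet normal -0.285 -0.784 -0.552
outer loop
vertex 4.124 -1.628 -3.856
vertex 3.16 -1.241 -3.907
vertex 3.959 -1.078 -4.552
endloop
endfacet
facet normal 0.934 0.354 0.058
outer loop
vertex 4.124 -1.628 -3.856
vertex 3.959 -1.078 -4.552
vertex 3.54 -0.199 -3.173
endloop
endfacet
facet normal -0.286 -0.783 -0.552
outer loop
vertex 3.959 -1.078 -4.552
vertex 3.16 -1.241 -3.907
vertex 3.193 -0.65 -4.762
endloop
endfacet
facet normal 0.528 0.780 -0.337
outer loop
vertex 3.959 -1.078 -4.552
vertex 3.193 -0.65 -4.762
vertex 3.54 -0.199 -3.173
endloop
endfacet
facet normal -0.286 -0.783 -0.552
outer loop
vertex 3.193 -0.65 -4.762
vertex 3.16 -1.241 -3.907
vertex 2.402 -0.667 -4.329
endloop
endfacet
facet normal -0.152 0.959 -0.239
outer loop
vertex 3.193 -0.65 -4.762
vertex 2.402 -0.667 -4.329
vertex 3.54 -0.199 -3.173
endloop
endfacet
facet normal -0.285 -0.783 -0.553
outer loop
vertex 2.402 -0.667 -4.329
vertex 3.16 -1.241 -3.907
vertex 2.182 -1.117 -3.578
endloop
endfacet
facet normal -0.594 0.755 0.279
outer loop
vertex 2.402 -0.667 -4.329
vertex 2.182 -1.117 -3.578
vertex 3.54 -0.199 -3.173
endloop
endfacet
facet normal -0.285 -0.784 -0.552
outer loop
vertex 2.182 -1.117 -3.578
vertex 3.16 -1.241 -3.907
vertex 2.698 -1.659 -3.075
endloop
endfacet
facet normal -0.464 0.323 0.825
outer loop
vertex 2.182 -1.117 -3.578
vertex 2.698 -1.659 -3.075
vertex 3.54 -0.199 -3.173
endloop
endfacet
facet normal -0.286 -0.783 -0.552
outer loop
vertex 2.698 -1.659 -3.075
vertex 3.16 -1.241 -3.907
vertex 3.563 -1.887 -3.199
endloop
endfacet
facet normal 0.138 -0.013 0.990
outer loop
vertex 2.698 -1.659 -3.075
vertex 3.563 -1.887 -3.199
vertex 3.54 -0.199 -3.173
endloop
endfacet
facet normal -0.285 -0.783 -0.552
outer loop
vertex 3.563 -1.887 -3.199
vertex 3.16 -1.241 -3.907
vertex 4.124 -1.628 -3.856
endloop
endfacet
facet normal 0.760 0.000 0.649
outer loop
vertex 3.563 -1.887 -3.199
vertex 4.124 -1.628 -3.856
vertex 3.54 -0.199 -3.173
endloop
endfacet

endsolid


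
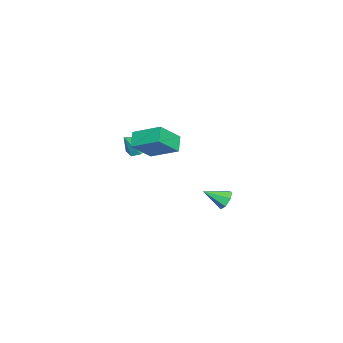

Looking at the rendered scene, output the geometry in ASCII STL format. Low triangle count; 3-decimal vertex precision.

solid 
facet normal -0.246 0.834 -0.494
outer loop
vertex -2.426 1.025 -4.486
vertex -2.822 1.176 -4.034
vertex -2.221 1.322 -4.087
endloop
endfacet
facet normal 0.916 -0.332 -0.224
outer loop
vertex -2.426 1.025 -4.486
vertex -2.221 1.322 -4.087
vertex -2.498 0.084 -3.386
endloop
endfacet
facet normal -0.246 0.834 -0.494
outer loop
vertex -2.221 1.322 -4.087
vertex -2.822 1.176 -4.034
vertex -2.469 1.509 -3.648
endloop
endfacet
facet normal 0.881 0.068 0.469
outer loop
vertex -2.221 1.322 -4.087
vertex -2.469 1.509 -3.648
vertex -2.498 0.084 -3.386
endloop
endfacet
facet normal -0.246 0.834 -0.494
outer loop
vertex -2.469 1.509 -3.648
vertex -2.822 1.176 -4.034
vertex -2.982 1.446 -3.499
endloop
endfacet
facet normal 0.256 0.170 0.952
outer loop
vertex -2.469 1.509 -3.648
vertex -2.982 1.446 -3.499
vertex -2.498 0.084 -3.386
endloop
endfacet
facet normal -0.247 0.833 -0.494
outer loop
vertex -2.982 1.446 -3.499
vertex -2.822 1.176 -4.034
vertex -3.374 1.179 -3.753
endloop
endfacet
facet normal -0.491 -0.103 0.865
outer loop
vertex -2.982 1.446 -3.499
vertex -3.374 1.179 -3.753
vertex -2.498 0.084 -3.386
endloop
endfacet
facet normal -0.247 0.834 -0.494
outer loop
vertex -3.374 1.179 -3.753
vertex -2.822 1.176 -4.034
vertex -3.35 0.91 -4.219
endloop
endfacet
facet normal -0.794 -0.544 0.273
outer loop
vertex -3.374 1.179 -3.753
vertex -3.35 0.91 -4.219
vertex -2.498 0.084 -3.386
endloop
endfacet
facet normal -0.246 0.833 -0.495
outer loop
vertex -3.35 0.91 -4.219
vertex -2.822 1.176 -4.034
vertex -2.928 0.841 -4.545
endloop
endfacet
facet normal -0.427 -0.822 -0.378
outer loop
vertex -3.35 0.91 -4.219
vertex -2.928 0.841 -4.545
vertex -2.498 0.084 -3.386
endloop
endfacet
facet normal -0.247 0.833 -0.495
outer loop
vertex -2.928 0.841 -4.545
vertex -2.822 1.176 -4.034
vertex -2.426 1.025 -4.486
endloop
endfacet
facet normal 0.337 -0.726 -0.599
outer loop
vertex -2.928 0.841 -4.545
vertex -2.426 1.025 -4.486
vertex -2.498 0.084 -3.386
endloop
endfacet
facet normal -0.480 0.412 -0.775
outer loop
vertex 0.738 -2.583 0.705
vertex 0.237 -2.437 1.093
vertex 0.762 -2.079 0.958
endloop
endfacet
facet normal 0.998 -0.020 -0.055
outer loop
vertex 0.738 -2.583 0.705
vertex 0.762 -2.079 0.958
vertex 0.803 -2.923 2.007
endloop
endfacet
facet normal -0.480 0.411 -0.775
outer loop
vertex 0.762 -2.079 0.958
vertex 0.237 -2.437 1.093
vertex 0.391 -1.845 1.312
endloop
endfacet
facet normal 0.733 0.544 0.409
outer loop
vertex 0.762 -2.079 0.958
vertex 0.391 -1.845 1.312
vertex 0.803 -2.923 2.007
endloop
endfacet
facet normal -0.480 0.411 -0.775
outer loop
vertex 0.391 -1.845 1.312
vertex 0.237 -2.437 1.093
vertex -0.096 -2.057 1.501
endloop
endfacet
facet normal 0.076 0.561 0.825
outer loop
vertex 0.391 -1.845 1.312
vertex -0.096 -2.057 1.501
vertex 0.803 -2.923 2.007
endloop
endfacet
facet normal -0.480 0.412 -0.775
outer loop
vertex -0.096 -2.057 1.501
vertex 0.237 -2.437 1.093
vertex -0.333 -2.555 1.383
endloop
endfacet
facet normal -0.477 0.019 0.879
outer loop
vertex -0.096 -2.057 1.501
vertex -0.333 -2.555 1.383
vertex 0.803 -2.923 2.007
endloop
endfacet
facet normal -0.480 0.411 -0.775
outer loop
vertex -0.333 -2.555 1.383
vertex 0.237 -2.437 1.093
vertex -0.14 -2.965 1.046
endloop
endfacet
facet normal -0.511 -0.677 0.531
outer loop
vertex -0.333 -2.555 1.383
vertex -0.14 -2.965 1.046
vertex 0.803 -2.923 2.007
endloop
endfacet
facet normal -0.480 0.411 -0.775
outer loop
vertex -0.14 -2.965 1.046
vertex 0.237 -2.437 1.093
vertex 0.336 -2.977 0.745
endloop
endfacet
facet normal 0.001 -0.999 0.042
outer loop
vertex -0.14 -2.965 1.046
vertex 0.336 -2.977 0.745
vertex 0.803 -2.923 2.007
endloop
endfacet
facet normal -0.480 0.411 -0.775
outer loop
vertex 0.336 -2.977 0.745
vertex 0.237 -2.437 1.093
vertex 0.738 -2.583 0.705
endloop
endfacet
facet normal 0.672 -0.708 -0.218
outer loop
vertex 0.336 -2.977 0.745
vertex 0.738 -2.583 0.705
vertex 0.803 -2.923 2.007
endloop
endfacet
facet normal -0.560 0.455 -0.692
outer loop
vertex 0.687 -0.18 2.449
vertex 1.445 -0.036 1.93
vertex 0.446 -1.618 1.698
endloop
endfacet
facet normal -0.815 -0.155 0.558
outer loop
vertex 1.315 -2.324 2.77
vertex 0.687 -0.18 2.449
vertex 0.446 -1.618 1.698
endloop
endfacet
facet normal -0.560 0.455 -0.692
outer loop
vertex 0.446 -1.618 1.698
vertex 1.445 -0.036 1.93
vertex 1.204 -1.474 1.179
endloop
endfacet
facet normal -0.147 -0.877 -0.458
outer loop
vertex 1.204 -1.474 1.179
vertex 1.315 -2.324 2.77
vertex 0.446 -1.618 1.698
endloop
endfacet
facet normal 0.147 0.877 0.458
outer loop
vertex 0.687 -0.18 2.449
vertex 2.314 -0.742 3.002
vertex 1.445 -0.036 1.93
endloop
endfacet
facet normal -0.815 -0.155 0.558
outer loop
vertex 1.556 -0.886 3.521
vertex 0.687 -0.18 2.449
vertex 1.315 -2.324 2.77
endloop
endfacet
facet normal 0.147 0.877 0.458
outer loop
vertex 1.556 -0.886 3.521
vertex 2.314 -0.742 3.002
vertex 0.687 -0.18 2.449
endloop
endfacet
facet normal 0.815 0.155 -0.558
outer loop
vertex 1.445 -0.036 1.93
vertex 2.314 -0.742 3.002
vertex 1.204 -1.474 1.179
endloop
endfacet
facet normal -0.147 -0.877 -0.458
outer loop
vertex 2.073 -2.18 2.251
vertex 1.315 -2.324 2.77
vertex 1.204 -1.474 1.179
endloop
endfacet
facet normal 0.815 0.155 -0.558
outer loop
vertex 1.204 -1.474 1.179
vertex 2.314 -0.742 3.002
vertex 2.073 -2.18 2.251
endloop
endfacet
facet normal 0.560 -0.455 0.692
outer loop
vertex 2.073 -2.18 2.251
vertex 1.556 -0.886 3.521
vertex 1.315 -2.324 2.77
endloop
endfacet
facet normal 0.560 -0.455 0.692
outer loop
vertex 2.314 -0.742 3.002
vertex 1.556 -0.886 3.521
vertex 2.073 -2.18 2.251
endloop
endfacet

endsolid


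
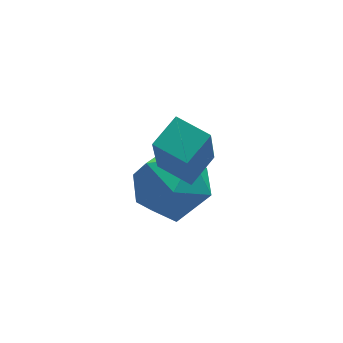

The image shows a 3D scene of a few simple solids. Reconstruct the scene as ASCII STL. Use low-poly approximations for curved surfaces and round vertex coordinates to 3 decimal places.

solid 
facet normal -0.588 -0.805 0.074
outer loop
vertex 0.968 1.271 -1.445
vertex 1.832 0.593 -1.952
vertex 1.797 0.729 -0.751
endloop
endfacet
facet normal -0.725 -0.342 0.599
outer loop
vertex 0.968 1.271 -1.445
vertex 1.797 0.729 -0.751
vertex 1.458 1.865 -0.513
endloop
endfacet
facet normal -0.912 0.280 0.301
outer loop
vertex 0.968 1.271 -1.445
vertex 1.458 1.865 -0.513
vertex 1.284 2.432 -1.567
endloop
endfacet
facet normal -0.891 0.200 -0.408
outer loop
vertex 0.968 1.271 -1.445
vertex 1.284 2.432 -1.567
vertex 1.515 1.645 -2.456
endloop
endfacet
facet normal -0.691 -0.471 -0.548
outer loop
vertex 0.968 1.271 -1.445
vertex 1.515 1.645 -2.456
vertex 1.832 0.593 -1.952
endloop
endfacet
facet normal -0.120 -0.238 0.964
outer loop
vertex 1.458 1.865 -0.513
vertex 1.797 0.729 -0.751
vertex 2.625 1.555 -0.444
endloop
endfacet
facet normal 0.100 -0.988 0.115
outer loop
vertex 1.797 0.729 -0.751
vertex 1.832 0.593 -1.952
vertex 2.856 0.768 -1.333
endloop
endfacet
facet normal -0.066 -0.447 -0.892
outer loop
vertex 1.832 0.593 -1.952
vertex 1.515 1.645 -2.456
vertex 2.682 1.335 -2.387
endloop
endfacet
facet normal -0.389 0.637 -0.665
outer loop
vertex 1.515 1.645 -2.456
vertex 1.284 2.432 -1.567
vertex 2.343 2.471 -2.149
endloop
endfacet
facet normal -0.423 0.767 0.482
outer loop
vertex 1.284 2.432 -1.567
vertex 1.458 1.865 -0.513
vertex 2.308 2.607 -0.948
endloop
endfacet
facet normal 0.891 -0.200 0.408
outer loop
vertex 3.172 1.929 -1.455
vertex 2.625 1.555 -0.444
vertex 2.856 0.768 -1.333
endloop
endfacet
facet normal 0.912 -0.280 -0.301
outer loop
vertex 3.172 1.929 -1.455
vertex 2.856 0.768 -1.333
vertex 2.682 1.335 -2.387
endloop
endfacet
facet normal 0.725 0.342 -0.599
outer loop
vertex 3.172 1.929 -1.455
vertex 2.682 1.335 -2.387
vertex 2.343 2.471 -2.149
endloop
endfacet
facet normal 0.588 0.805 -0.074
outer loop
vertex 3.172 1.929 -1.455
vertex 2.343 2.471 -2.149
vertex 2.308 2.607 -0.948
endloop
endfacet
facet normal 0.691 0.471 0.548
outer loop
vertex 3.172 1.929 -1.455
vertex 2.308 2.607 -0.948
vertex 2.625 1.555 -0.444
endloop
endfacet
facet normal 0.389 -0.637 0.665
outer loop
vertex 2.856 0.768 -1.333
vertex 2.625 1.555 -0.444
vertex 1.797 0.729 -0.751
endloop
endfacet
facet normal 0.423 -0.767 -0.482
outer loop
vertex 2.682 1.335 -2.387
vertex 2.856 0.768 -1.333
vertex 1.832 0.593 -1.952
endloop
endfacet
facet normal 0.120 0.238 -0.964
outer loop
vertex 2.343 2.471 -2.149
vertex 2.682 1.335 -2.387
vertex 1.515 1.645 -2.456
endloop
endfacet
facet normal -0.100 0.988 -0.115
outer loop
vertex 2.308 2.607 -0.948
vertex 2.343 2.471 -2.149
vertex 1.284 2.432 -1.567
endloop
endfacet
facet normal 0.066 0.447 0.892
outer loop
vertex 2.625 1.555 -0.444
vertex 2.308 2.607 -0.948
vertex 1.458 1.865 -0.513
endloop
endfacet
facet normal -0.790 -0.507 -0.346
outer loop
vertex 1.881 -0.044 1.316
vertex 1.262 0.797 1.498
vertex 2.237 0.597 -0.437
endloop
endfacet
facet normal 0.584 -0.794 -0.172
outer loop
vertex 3.058 1.123 -0.078
vertex 1.881 -0.044 1.316
vertex 2.237 0.597 -0.437
endloop
endfacet
facet normal -0.790 -0.507 -0.346
outer loop
vertex 2.237 0.597 -0.437
vertex 1.262 0.797 1.498
vertex 1.618 1.438 -0.255
endloop
endfacet
facet normal 0.187 0.337 -0.923
outer loop
vertex 1.618 1.438 -0.255
vertex 3.058 1.123 -0.078
vertex 2.237 0.597 -0.437
endloop
endfacet
facet normal -0.187 -0.337 0.923
outer loop
vertex 1.881 -0.044 1.316
vertex 2.083 1.323 1.857
vertex 1.262 0.797 1.498
endloop
endfacet
facet normal 0.584 -0.794 -0.172
outer loop
vertex 2.702 0.482 1.675
vertex 1.881 -0.044 1.316
vertex 3.058 1.123 -0.078
endloop
endfacet
facet normal -0.187 -0.337 0.923
outer loop
vertex 2.702 0.482 1.675
vertex 2.083 1.323 1.857
vertex 1.881 -0.044 1.316
endloop
endfacet
facet normal -0.584 0.794 0.172
outer loop
vertex 1.262 0.797 1.498
vertex 2.083 1.323 1.857
vertex 1.618 1.438 -0.255
endloop
endfacet
facet normal 0.187 0.337 -0.923
outer loop
vertex 2.439 1.964 0.104
vertex 3.058 1.123 -0.078
vertex 1.618 1.438 -0.255
endloop
endfacet
facet normal -0.584 0.794 0.172
outer loop
vertex 1.618 1.438 -0.255
vertex 2.083 1.323 1.857
vertex 2.439 1.964 0.104
endloop
endfacet
facet normal 0.790 0.507 0.346
outer loop
vertex 2.439 1.964 0.104
vertex 2.702 0.482 1.675
vertex 3.058 1.123 -0.078
endloop
endfacet
facet normal 0.790 0.507 0.346
outer loop
vertex 2.083 1.323 1.857
vertex 2.702 0.482 1.675
vertex 2.439 1.964 0.104
endloop
endfacet

endsolid


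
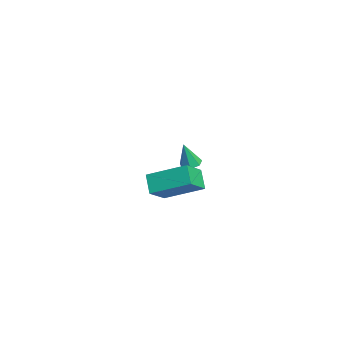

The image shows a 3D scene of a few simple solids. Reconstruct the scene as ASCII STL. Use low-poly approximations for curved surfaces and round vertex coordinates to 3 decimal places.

solid 
facet normal -0.103 0.264 -0.959
outer loop
vertex -1.557 2.503 -2.806
vertex -2.057 2.573 -2.733
vertex -1.678 2.91 -2.681
endloop
endfacet
facet normal 0.937 0.188 0.295
outer loop
vertex -1.557 2.503 -2.806
vertex -1.678 2.91 -2.681
vertex -1.923 2.227 -1.467
endloop
endfacet
facet normal -0.101 0.262 -0.960
outer loop
vertex -1.678 2.91 -2.681
vertex -2.057 2.573 -2.733
vertex -2.084 3.064 -2.596
endloop
endfacet
facet normal 0.396 0.764 0.510
outer loop
vertex -1.678 2.91 -2.681
vertex -2.084 3.064 -2.596
vertex -1.923 2.227 -1.467
endloop
endfacet
facet normal -0.100 0.262 -0.960
outer loop
vertex -2.084 3.064 -2.596
vertex -2.057 2.573 -2.733
vertex -2.47 2.848 -2.615
endloop
endfacet
facet normal -0.420 0.699 0.578
outer loop
vertex -2.084 3.064 -2.596
vertex -2.47 2.848 -2.615
vertex -1.923 2.227 -1.467
endloop
endfacet
facet normal -0.101 0.261 -0.960
outer loop
vertex -2.47 2.848 -2.615
vertex -2.057 2.573 -2.733
vertex -2.545 2.425 -2.722
endloop
endfacet
facet normal -0.892 0.045 0.449
outer loop
vertex -2.47 2.848 -2.615
vertex -2.545 2.425 -2.722
vertex -1.923 2.227 -1.467
endloop
endfacet
facet normal -0.101 0.263 -0.960
outer loop
vertex -2.545 2.425 -2.722
vertex -2.057 2.573 -2.733
vertex -2.253 2.114 -2.838
endloop
endfacet
facet normal -0.669 -0.710 0.220
outer loop
vertex -2.545 2.425 -2.722
vertex -2.253 2.114 -2.838
vertex -1.923 2.227 -1.467
endloop
endfacet
facet normal -0.101 0.263 -0.960
outer loop
vertex -2.253 2.114 -2.838
vertex -2.057 2.573 -2.733
vertex -1.813 2.148 -2.875
endloop
endfacet
facet normal 0.082 -0.995 0.062
outer loop
vertex -2.253 2.114 -2.838
vertex -1.813 2.148 -2.875
vertex -1.923 2.227 -1.467
endloop
endfacet
facet normal -0.104 0.261 -0.960
outer loop
vertex -1.813 2.148 -2.875
vertex -2.057 2.573 -2.733
vertex -1.557 2.503 -2.806
endloop
endfacet
facet normal 0.798 -0.594 0.096
outer loop
vertex -1.813 2.148 -2.875
vertex -1.557 2.503 -2.806
vertex -1.923 2.227 -1.467
endloop
endfacet
facet normal -0.713 -0.081 0.697
outer loop
vertex 3.179 0.14 -0.479
vertex 3.765 1.744 0.307
vertex 2.355 0.814 -1.243
endloop
endfacet
facet normal -0.311 -0.854 -0.418
outer loop
vertex 3.075 0.896 -1.947
vertex 3.179 0.14 -0.479
vertex 2.355 0.814 -1.243
endloop
endfacet
facet normal -0.713 -0.081 0.697
outer loop
vertex 2.355 0.814 -1.243
vertex 3.765 1.744 0.307
vertex 2.942 2.419 -0.457
endloop
endfacet
facet normal -0.628 0.515 -0.583
outer loop
vertex 2.942 2.419 -0.457
vertex 3.075 0.896 -1.947
vertex 2.355 0.814 -1.243
endloop
endfacet
facet normal 0.628 -0.515 0.583
outer loop
vertex 3.179 0.14 -0.479
vertex 4.485 1.826 -0.397
vertex 3.765 1.744 0.307
endloop
endfacet
facet normal -0.312 -0.853 -0.417
outer loop
vertex 3.898 0.221 -1.183
vertex 3.179 0.14 -0.479
vertex 3.075 0.896 -1.947
endloop
endfacet
facet normal 0.629 -0.515 0.583
outer loop
vertex 3.898 0.221 -1.183
vertex 4.485 1.826 -0.397
vertex 3.179 0.14 -0.479
endloop
endfacet
facet normal 0.312 0.853 0.418
outer loop
vertex 3.765 1.744 0.307
vertex 4.485 1.826 -0.397
vertex 2.942 2.419 -0.457
endloop
endfacet
facet normal -0.629 0.515 -0.583
outer loop
vertex 3.661 2.5 -1.161
vertex 3.075 0.896 -1.947
vertex 2.942 2.419 -0.457
endloop
endfacet
facet normal 0.312 0.854 0.417
outer loop
vertex 2.942 2.419 -0.457
vertex 4.485 1.826 -0.397
vertex 3.661 2.5 -1.161
endloop
endfacet
facet normal 0.713 0.081 -0.697
outer loop
vertex 3.661 2.5 -1.161
vertex 3.898 0.221 -1.183
vertex 3.075 0.896 -1.947
endloop
endfacet
facet normal 0.712 0.081 -0.697
outer loop
vertex 4.485 1.826 -0.397
vertex 3.898 0.221 -1.183
vertex 3.661 2.5 -1.161
endloop
endfacet

endsolid


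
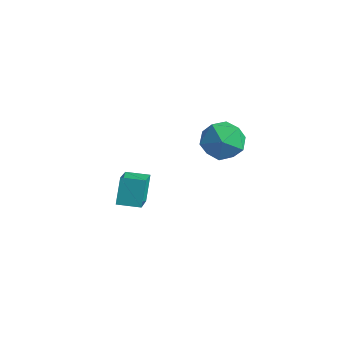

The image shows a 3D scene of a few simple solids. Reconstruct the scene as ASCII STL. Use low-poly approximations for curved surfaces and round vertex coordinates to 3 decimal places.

solid 
facet normal -0.727 -0.514 0.455
outer loop
vertex 0.116 0.883 2.08
vertex 0.827 -0.081 2.128
vertex 0.83 0.711 3.028
endloop
endfacet
facet normal -0.770 0.180 0.612
outer loop
vertex 0.116 0.883 2.08
vertex 0.83 0.711 3.028
vertex 0.712 1.807 2.557
endloop
endfacet
facet normal -0.840 0.542 0.001
outer loop
vertex 0.116 0.883 2.08
vertex 0.712 1.807 2.557
vertex 0.637 1.692 1.366
endloop
endfacet
facet normal -0.842 0.070 -0.535
outer loop
vertex 0.116 0.883 2.08
vertex 0.637 1.692 1.366
vertex 0.708 0.526 1.101
endloop
endfacet
facet normal -0.772 -0.582 -0.255
outer loop
vertex 0.116 0.883 2.08
vertex 0.708 0.526 1.101
vertex 0.827 -0.081 2.128
endloop
endfacet
facet normal -0.152 0.376 0.914
outer loop
vertex 0.712 1.807 2.557
vertex 0.83 0.711 3.028
vertex 1.792 1.414 2.899
endloop
endfacet
facet normal -0.084 -0.748 0.658
outer loop
vertex 0.83 0.711 3.028
vertex 0.827 -0.081 2.128
vertex 1.863 0.248 2.634
endloop
endfacet
facet normal -0.157 -0.858 -0.489
outer loop
vertex 0.827 -0.081 2.128
vertex 0.708 0.526 1.101
vertex 1.788 0.133 1.443
endloop
endfacet
facet normal -0.271 0.198 -0.942
outer loop
vertex 0.708 0.526 1.101
vertex 0.637 1.692 1.366
vertex 1.67 1.229 0.972
endloop
endfacet
facet normal -0.268 0.960 -0.076
outer loop
vertex 0.637 1.692 1.366
vertex 0.712 1.807 2.557
vertex 1.673 2.021 1.872
endloop
endfacet
facet normal 0.842 -0.070 0.535
outer loop
vertex 2.384 1.057 1.92
vertex 1.792 1.414 2.899
vertex 1.863 0.248 2.634
endloop
endfacet
facet normal 0.840 -0.542 -0.001
outer loop
vertex 2.384 1.057 1.92
vertex 1.863 0.248 2.634
vertex 1.788 0.133 1.443
endloop
endfacet
facet normal 0.770 -0.180 -0.612
outer loop
vertex 2.384 1.057 1.92
vertex 1.788 0.133 1.443
vertex 1.67 1.229 0.972
endloop
endfacet
facet normal 0.727 0.514 -0.455
outer loop
vertex 2.384 1.057 1.92
vertex 1.67 1.229 0.972
vertex 1.673 2.021 1.872
endloop
endfacet
facet normal 0.772 0.582 0.255
outer loop
vertex 2.384 1.057 1.92
vertex 1.673 2.021 1.872
vertex 1.792 1.414 2.899
endloop
endfacet
facet normal 0.271 -0.198 0.942
outer loop
vertex 1.863 0.248 2.634
vertex 1.792 1.414 2.899
vertex 0.83 0.711 3.028
endloop
endfacet
facet normal 0.268 -0.960 0.076
outer loop
vertex 1.788 0.133 1.443
vertex 1.863 0.248 2.634
vertex 0.827 -0.081 2.128
endloop
endfacet
facet normal 0.152 -0.376 -0.914
outer loop
vertex 1.67 1.229 0.972
vertex 1.788 0.133 1.443
vertex 0.708 0.526 1.101
endloop
endfacet
facet normal 0.084 0.748 -0.658
outer loop
vertex 1.673 2.021 1.872
vertex 1.67 1.229 0.972
vertex 0.637 1.692 1.366
endloop
endfacet
facet normal 0.157 0.858 0.489
outer loop
vertex 1.792 1.414 2.899
vertex 1.673 2.021 1.872
vertex 0.712 1.807 2.557
endloop
endfacet
facet normal -0.529 0.678 -0.511
outer loop
vertex -0.67 -3.22 1.267
vertex 0.225 -2.585 1.184
vertex -0.329 -3.857 0.068
endloop
endfacet
facet normal -0.813 -0.577 0.075
outer loop
vertex 0.775 -5.275 1.136
vertex -0.67 -3.22 1.267
vertex -0.329 -3.857 0.068
endloop
endfacet
facet normal -0.528 0.678 -0.511
outer loop
vertex -0.329 -3.857 0.068
vertex 0.225 -2.585 1.184
vertex 0.566 -3.223 -0.015
endloop
endfacet
facet normal 0.243 -0.456 -0.856
outer loop
vertex 0.566 -3.223 -0.015
vertex 0.775 -5.275 1.136
vertex -0.329 -3.857 0.068
endloop
endfacet
facet normal -0.244 0.455 0.856
outer loop
vertex -0.67 -3.22 1.267
vertex 1.329 -4.003 2.252
vertex 0.225 -2.585 1.184
endloop
endfacet
facet normal -0.813 -0.577 0.076
outer loop
vertex 0.434 -4.637 2.335
vertex -0.67 -3.22 1.267
vertex 0.775 -5.275 1.136
endloop
endfacet
facet normal -0.243 0.456 0.856
outer loop
vertex 0.434 -4.637 2.335
vertex 1.329 -4.003 2.252
vertex -0.67 -3.22 1.267
endloop
endfacet
facet normal 0.814 0.577 -0.075
outer loop
vertex 0.225 -2.585 1.184
vertex 1.329 -4.003 2.252
vertex 0.566 -3.223 -0.015
endloop
endfacet
facet normal 0.244 -0.455 -0.856
outer loop
vertex 1.67 -4.64 1.053
vertex 0.775 -5.275 1.136
vertex 0.566 -3.223 -0.015
endloop
endfacet
facet normal 0.813 0.577 -0.075
outer loop
vertex 0.566 -3.223 -0.015
vertex 1.329 -4.003 2.252
vertex 1.67 -4.64 1.053
endloop
endfacet
facet normal 0.528 -0.678 0.511
outer loop
vertex 1.67 -4.64 1.053
vertex 0.434 -4.637 2.335
vertex 0.775 -5.275 1.136
endloop
endfacet
facet normal 0.528 -0.679 0.511
outer loop
vertex 1.329 -4.003 2.252
vertex 0.434 -4.637 2.335
vertex 1.67 -4.64 1.053
endloop
endfacet

endsolid


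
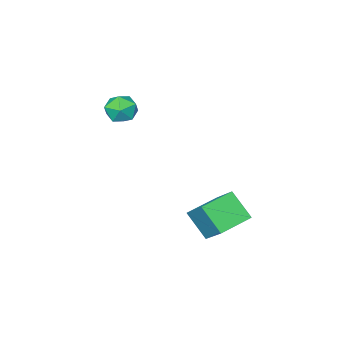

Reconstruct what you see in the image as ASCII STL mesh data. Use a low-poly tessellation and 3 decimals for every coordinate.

solid 
facet normal -0.474 0.142 0.869
outer loop
vertex -1.067 -3.198 4.035
vertex -1.382 -4.179 4.024
vertex -0.488 -3.93 4.471
endloop
endfacet
facet normal 0.099 0.566 0.819
outer loop
vertex -1.067 -3.198 4.035
vertex -0.488 -3.93 4.471
vertex -0.044 -3.191 3.907
endloop
endfacet
facet normal 0.023 0.971 0.237
outer loop
vertex -1.067 -3.198 4.035
vertex -0.044 -3.191 3.907
vertex -0.665 -2.982 3.111
endloop
endfacet
facet normal -0.597 0.799 -0.073
outer loop
vertex -1.067 -3.198 4.035
vertex -0.665 -2.982 3.111
vertex -1.492 -3.593 3.184
endloop
endfacet
facet normal -0.904 0.287 0.318
outer loop
vertex -1.067 -3.198 4.035
vertex -1.492 -3.593 3.184
vertex -1.382 -4.179 4.024
endloop
endfacet
facet normal 0.672 0.150 0.725
outer loop
vertex -0.044 -3.191 3.907
vertex -0.488 -3.93 4.471
vertex 0.272 -4.167 3.816
endloop
endfacet
facet normal -0.255 -0.533 0.807
outer loop
vertex -0.488 -3.93 4.471
vertex -1.382 -4.179 4.024
vertex -0.555 -4.778 3.889
endloop
endfacet
facet normal -0.950 -0.300 -0.085
outer loop
vertex -1.382 -4.179 4.024
vertex -1.492 -3.593 3.184
vertex -1.176 -4.569 3.093
endloop
endfacet
facet normal -0.454 0.528 -0.718
outer loop
vertex -1.492 -3.593 3.184
vertex -0.665 -2.982 3.111
vertex -0.732 -3.83 2.529
endloop
endfacet
facet normal 0.549 0.807 -0.217
outer loop
vertex -0.665 -2.982 3.111
vertex -0.044 -3.191 3.907
vertex 0.162 -3.581 2.976
endloop
endfacet
facet normal 0.597 -0.799 0.073
outer loop
vertex -0.153 -4.562 2.965
vertex 0.272 -4.167 3.816
vertex -0.555 -4.778 3.889
endloop
endfacet
facet normal -0.023 -0.971 -0.237
outer loop
vertex -0.153 -4.562 2.965
vertex -0.555 -4.778 3.889
vertex -1.176 -4.569 3.093
endloop
endfacet
facet normal -0.099 -0.566 -0.819
outer loop
vertex -0.153 -4.562 2.965
vertex -1.176 -4.569 3.093
vertex -0.732 -3.83 2.529
endloop
endfacet
facet normal 0.474 -0.142 -0.869
outer loop
vertex -0.153 -4.562 2.965
vertex -0.732 -3.83 2.529
vertex 0.162 -3.581 2.976
endloop
endfacet
facet normal 0.904 -0.287 -0.318
outer loop
vertex -0.153 -4.562 2.965
vertex 0.162 -3.581 2.976
vertex 0.272 -4.167 3.816
endloop
endfacet
facet normal 0.454 -0.528 0.718
outer loop
vertex -0.555 -4.778 3.889
vertex 0.272 -4.167 3.816
vertex -0.488 -3.93 4.471
endloop
endfacet
facet normal -0.549 -0.807 0.217
outer loop
vertex -1.176 -4.569 3.093
vertex -0.555 -4.778 3.889
vertex -1.382 -4.179 4.024
endloop
endfacet
facet normal -0.672 -0.150 -0.725
outer loop
vertex -0.732 -3.83 2.529
vertex -1.176 -4.569 3.093
vertex -1.492 -3.593 3.184
endloop
endfacet
facet normal 0.255 0.533 -0.807
outer loop
vertex 0.162 -3.581 2.976
vertex -0.732 -3.83 2.529
vertex -0.665 -2.982 3.111
endloop
endfacet
facet normal 0.950 0.300 0.085
outer loop
vertex 0.272 -4.167 3.816
vertex 0.162 -3.581 2.976
vertex -0.044 -3.191 3.907
endloop
endfacet
facet normal -0.985 0.018 0.173
outer loop
vertex -3.726 0.28 -2.533
vertex -3.436 1.858 -1.042
vertex -3.943 1.618 -3.907
endloop
endfacet
facet normal -0.132 -0.720 -0.681
outer loop
vertex -1.944 1.582 -4.258
vertex -3.726 0.28 -2.533
vertex -3.943 1.618 -3.907
endloop
endfacet
facet normal -0.985 0.018 0.173
outer loop
vertex -3.943 1.618 -3.907
vertex -3.436 1.858 -1.042
vertex -3.653 3.196 -2.416
endloop
endfacet
facet normal -0.113 0.693 -0.712
outer loop
vertex -3.653 3.196 -2.416
vertex -1.944 1.582 -4.258
vertex -3.943 1.618 -3.907
endloop
endfacet
facet normal 0.113 -0.693 0.712
outer loop
vertex -3.726 0.28 -2.533
vertex -1.437 1.822 -1.393
vertex -3.436 1.858 -1.042
endloop
endfacet
facet normal -0.132 -0.720 -0.681
outer loop
vertex -1.727 0.244 -2.884
vertex -3.726 0.28 -2.533
vertex -1.944 1.582 -4.258
endloop
endfacet
facet normal 0.113 -0.693 0.712
outer loop
vertex -1.727 0.244 -2.884
vertex -1.437 1.822 -1.393
vertex -3.726 0.28 -2.533
endloop
endfacet
facet normal 0.132 0.720 0.681
outer loop
vertex -3.436 1.858 -1.042
vertex -1.437 1.822 -1.393
vertex -3.653 3.196 -2.416
endloop
endfacet
facet normal -0.113 0.693 -0.712
outer loop
vertex -1.654 3.16 -2.767
vertex -1.944 1.582 -4.258
vertex -3.653 3.196 -2.416
endloop
endfacet
facet normal 0.132 0.720 0.681
outer loop
vertex -3.653 3.196 -2.416
vertex -1.437 1.822 -1.393
vertex -1.654 3.16 -2.767
endloop
endfacet
facet normal 0.985 -0.018 -0.173
outer loop
vertex -1.654 3.16 -2.767
vertex -1.727 0.244 -2.884
vertex -1.944 1.582 -4.258
endloop
endfacet
facet normal 0.985 -0.018 -0.173
outer loop
vertex -1.437 1.822 -1.393
vertex -1.727 0.244 -2.884
vertex -1.654 3.16 -2.767
endloop
endfacet

endsolid
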